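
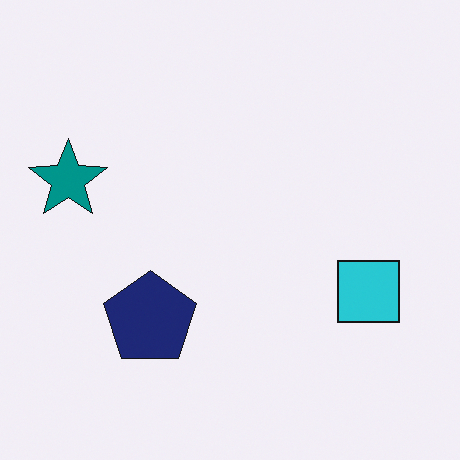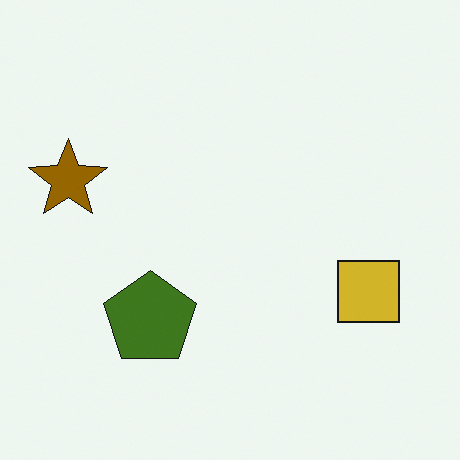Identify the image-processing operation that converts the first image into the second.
The transformation is: hue-shifted through roughly half the color wheel.

Every shape's color has rotated by the same amount around the hue wheel — a uniform hue shift.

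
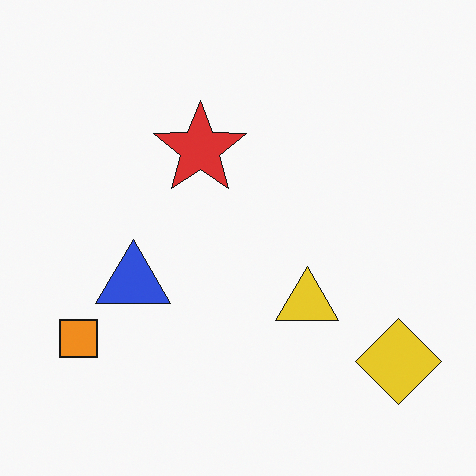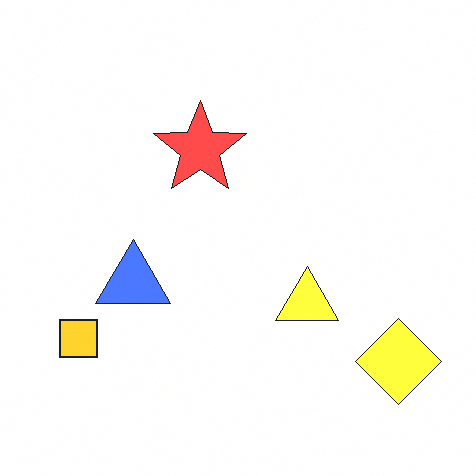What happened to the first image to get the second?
The transformation is: noticeably brightened.

Every pixel — background and shapes alike — is uniformly brightened.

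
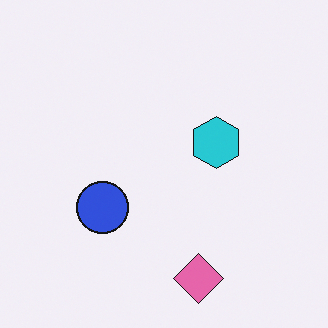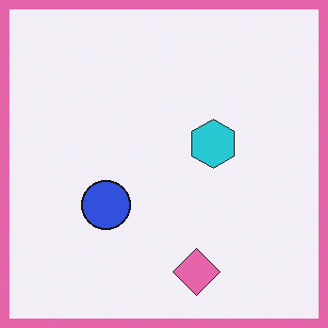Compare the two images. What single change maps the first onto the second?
The second image is the first framed with a pink border.

A solid pink frame runs around the edge of the second image, with the content slightly shrunk inside it.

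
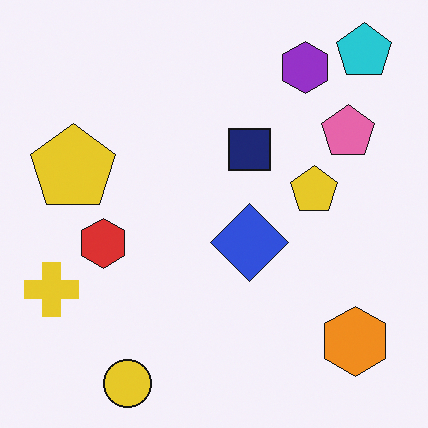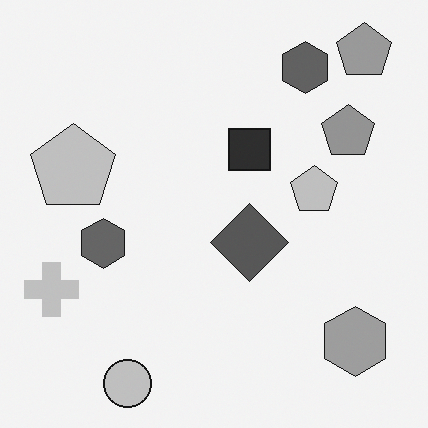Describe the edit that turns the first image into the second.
The second image is the first converted to grayscale.

All color is removed — every shape is now a shade of grey.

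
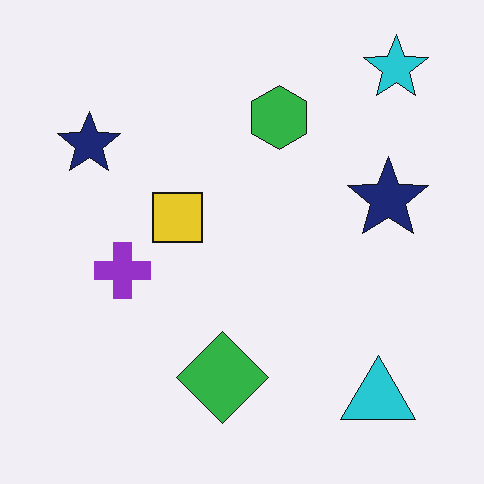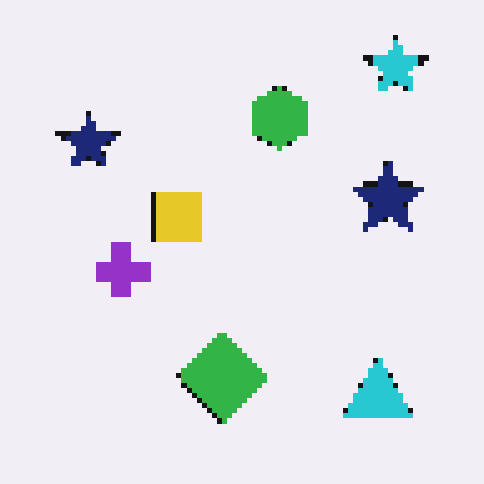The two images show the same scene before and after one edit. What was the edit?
Mildly pixelated.

Shapes are reduced to large square blocks; fine edges and outlines are lost — a downscale-then-upscale (mosaic) effect.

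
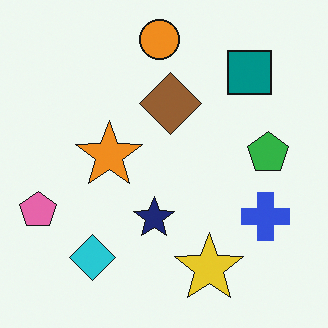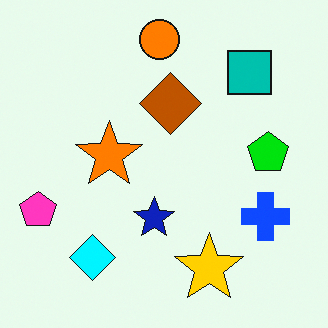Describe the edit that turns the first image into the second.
The transformation is: made much more vivid (saturation change).

All colors are more vivid — a global saturation change.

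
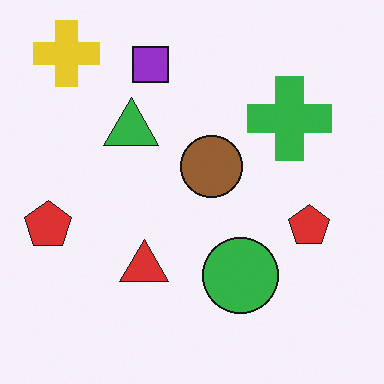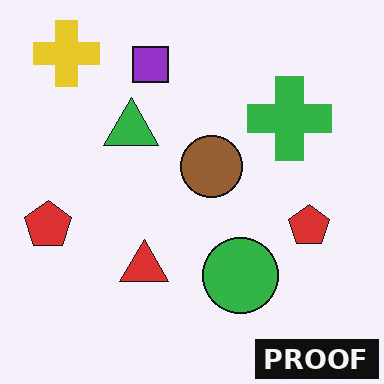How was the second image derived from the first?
The second image is the first watermarked with the text "PROOF" in the lower-right corner.

A dark label reading "PROOF" appears in the lower-right corner.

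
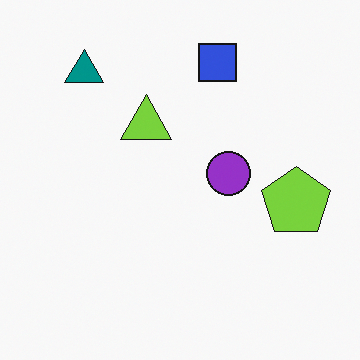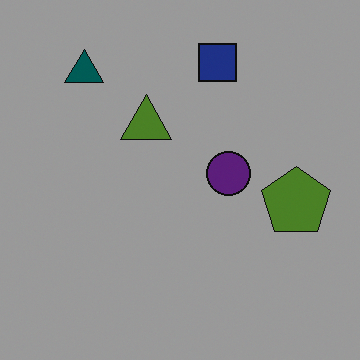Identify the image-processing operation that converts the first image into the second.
The second image is the first noticeably darkened.

Every pixel — background and shapes alike — is uniformly darkened.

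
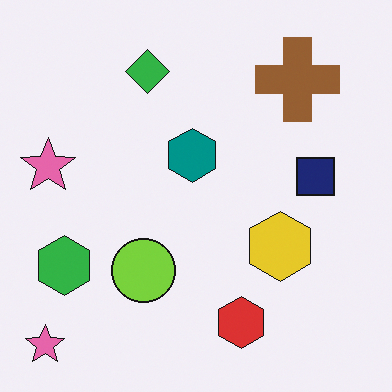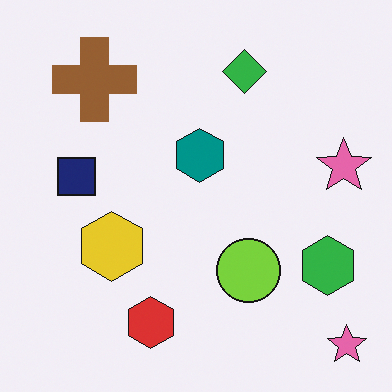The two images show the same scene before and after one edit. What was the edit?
The second image is the first flipped horizontally (left ↔ right).

The green hexagon is in the bottom-left of the first image and the bottom-right of the second — shapes on opposite sides of the vertical midline have swapped in a mirror flip.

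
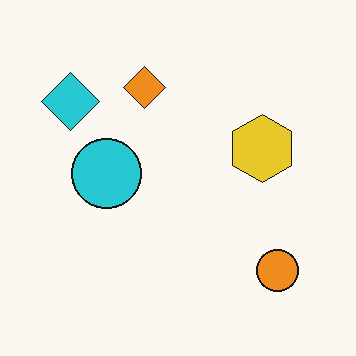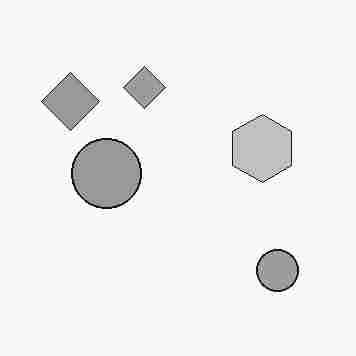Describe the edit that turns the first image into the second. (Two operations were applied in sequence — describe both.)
Converted to grayscale, then degraded with heavy JPEG compression.

All color is removed — every shape is now a shade of grey. Blocky 8×8 compression artifacts appear around shape edges and the flat background shows ringing — characteristic JPEG degradation.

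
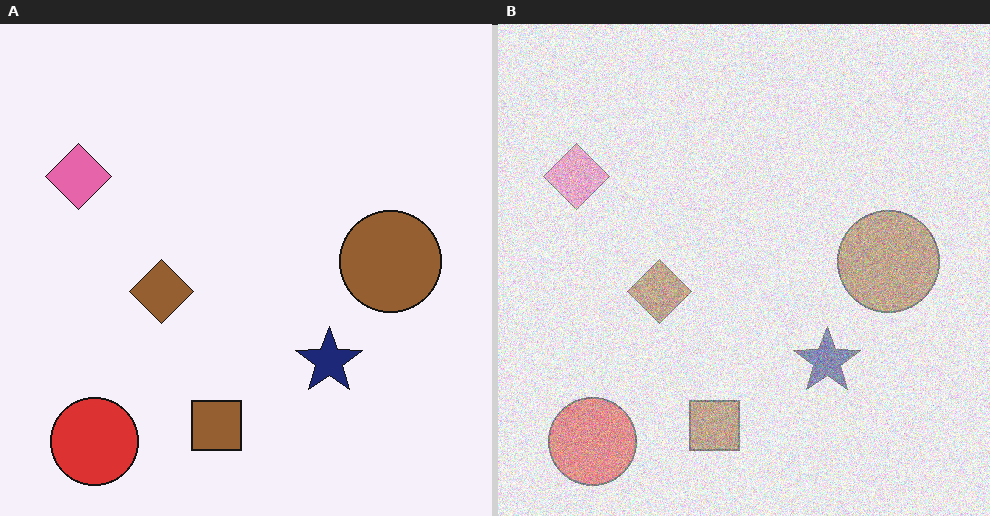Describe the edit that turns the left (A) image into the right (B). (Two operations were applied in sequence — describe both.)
It was given much lower contrast, then degraded with visible gaussian noise.

Tones are pushed toward mid-grey across the whole image — a global contrast change. Random speckle covers the whole image, including the flat background.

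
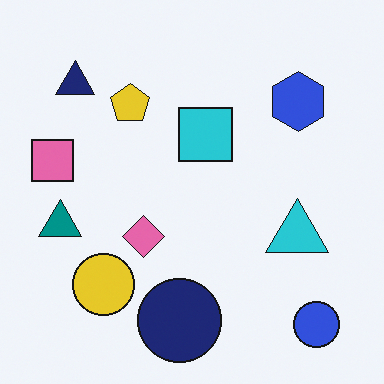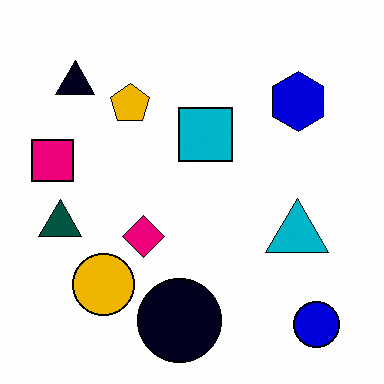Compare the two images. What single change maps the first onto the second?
The image was boosted in contrast.

Tones are pushed away from mid-grey across the whole image — a global contrast change.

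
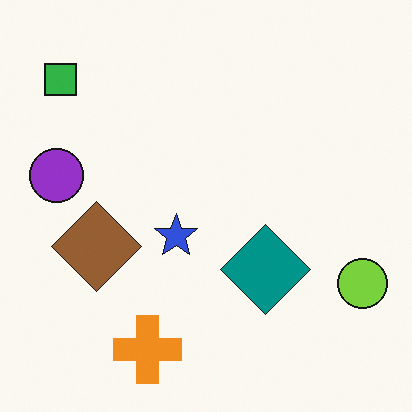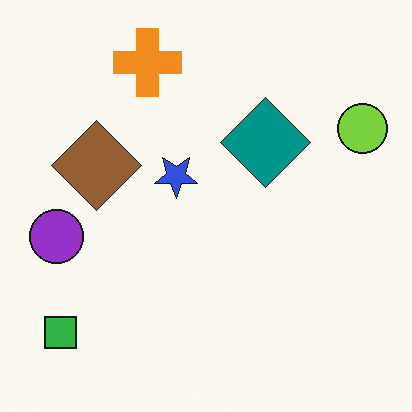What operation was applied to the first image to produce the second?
This is the original image flipped vertically (top ↔ bottom).

The orange cross is in the bottom of the first image and the top of the second — shapes on opposite sides of the horizontal midline have swapped in a mirror flip.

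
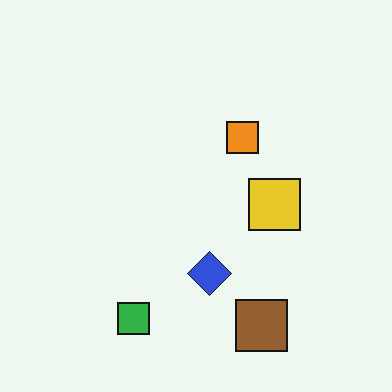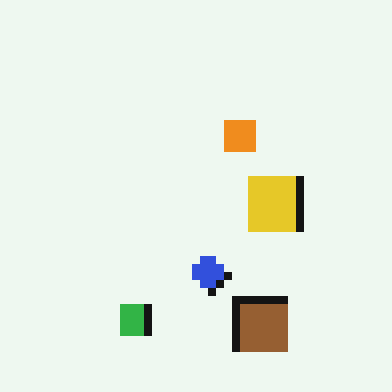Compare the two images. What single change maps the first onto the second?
The image was pixelated into visible square blocks.

Shapes are reduced to large square blocks; fine edges and outlines are lost — a downscale-then-upscale (mosaic) effect.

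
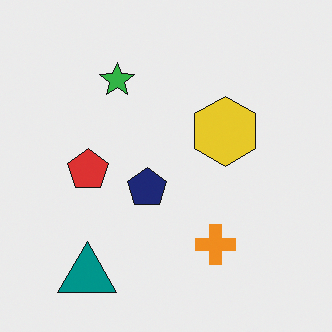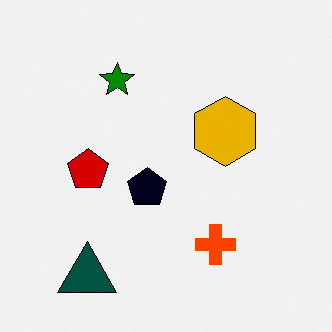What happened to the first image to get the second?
The second image is the first boosted in contrast.

Tones are pushed away from mid-grey across the whole image — a global contrast change.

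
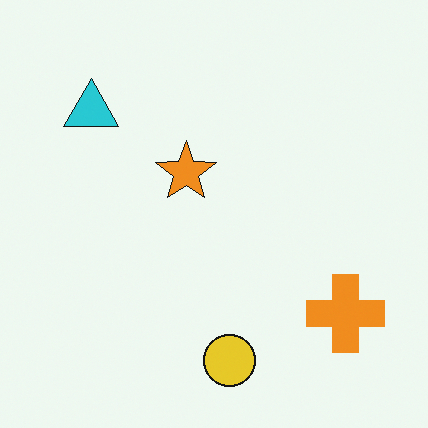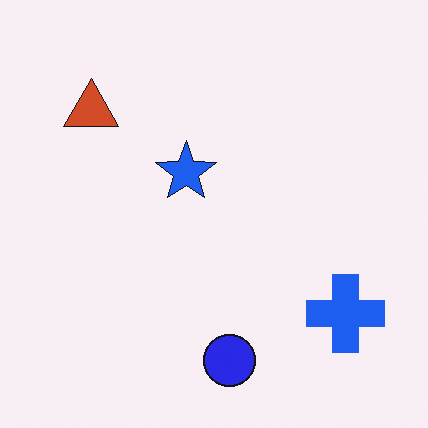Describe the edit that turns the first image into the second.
The second image is the first hue-shifted through roughly half the color wheel.

Every shape's color has rotated by the same amount around the hue wheel — a uniform hue shift.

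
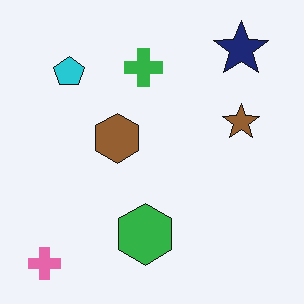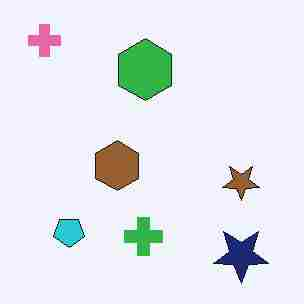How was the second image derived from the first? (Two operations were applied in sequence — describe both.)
The second image is the first degraded with heavy JPEG compression, then flipped vertically (top ↔ bottom).

Blocky 8×8 compression artifacts appear around shape edges and the flat background shows ringing — characteristic JPEG degradation. The pink cross is in the bottom-left of the first image and the top-left of the second — shapes on opposite sides of the horizontal midline have swapped in a mirror flip.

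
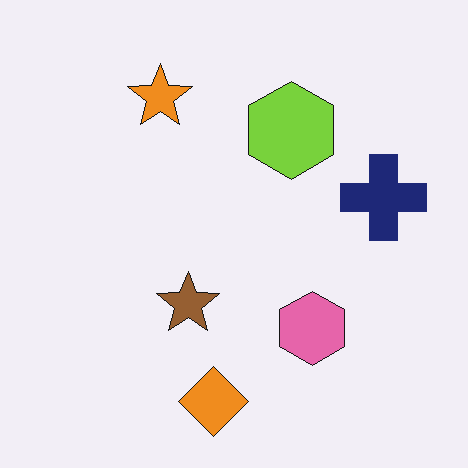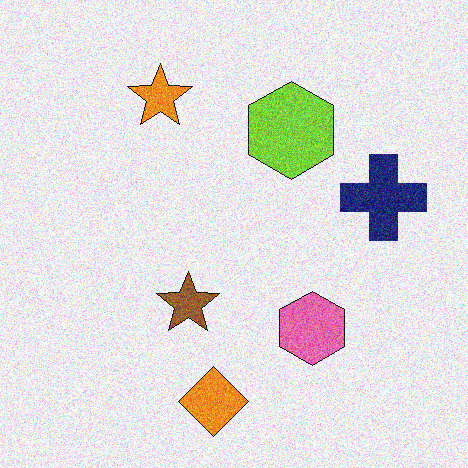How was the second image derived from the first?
It was degraded with moderate additive noise.

Random speckle covers the whole image, including the flat background.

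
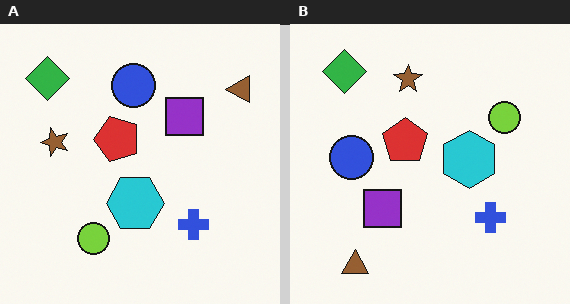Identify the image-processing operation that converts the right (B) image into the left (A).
It was transposed (reflected across the top-left ↔ bottom-right diagonal).

Shapes have swapped their row and column positions — what was in the top-right is now in the bottom-left — a diagonal reflection.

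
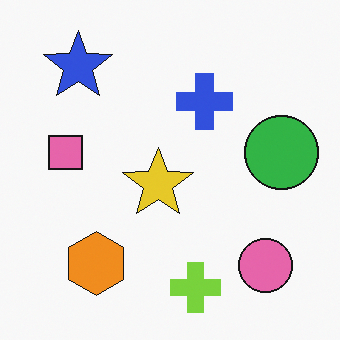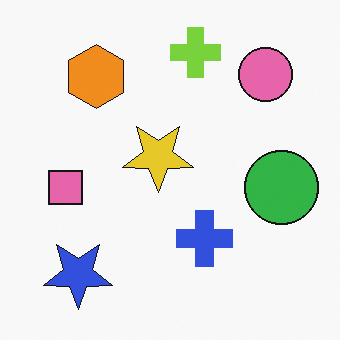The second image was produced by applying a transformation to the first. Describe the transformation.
It was flipped vertically (top ↔ bottom).

The lime cross is in the bottom of the first image and the top of the second — shapes on opposite sides of the horizontal midline have swapped in a mirror flip.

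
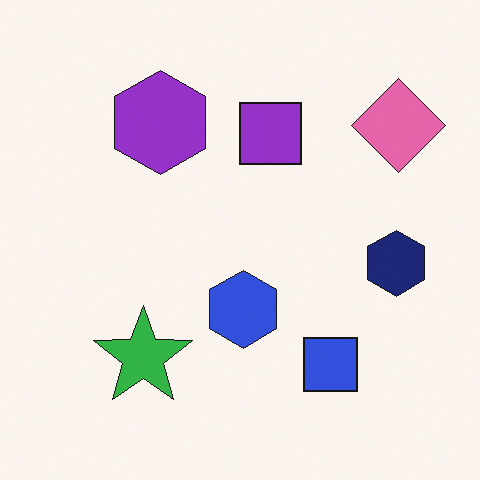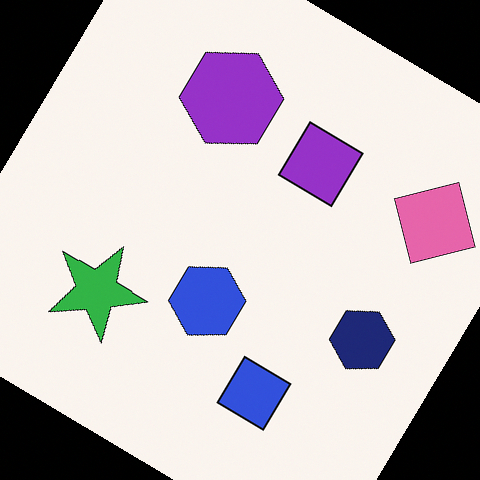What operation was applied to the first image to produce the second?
The transformation is: rotated clockwise by a large amount — several tens of degrees.

Every shape is tilted by the same angle and the image corners show triangular fill wedges — a whole-image rotation by a non-right angle.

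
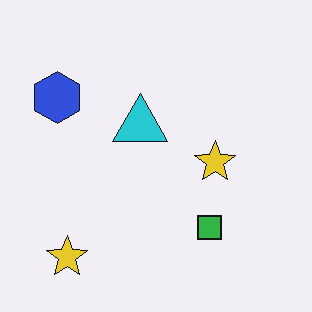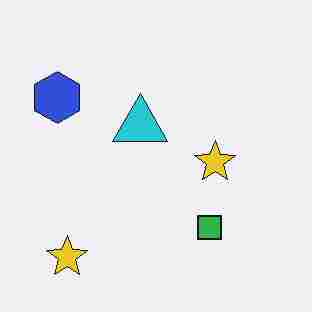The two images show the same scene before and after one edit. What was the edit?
This is the original image heavily JPEG-compressed with obvious blocking artifacts.

Blocky 8×8 compression artifacts appear around shape edges and the flat background shows ringing — characteristic JPEG degradation.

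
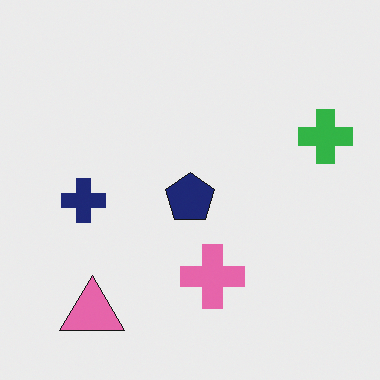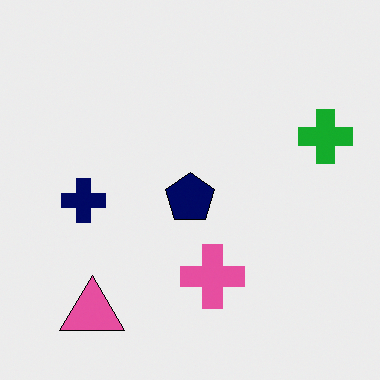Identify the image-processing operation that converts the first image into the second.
The image was given slightly increased contrast.

Tones are pushed away from mid-grey across the whole image — a global contrast change.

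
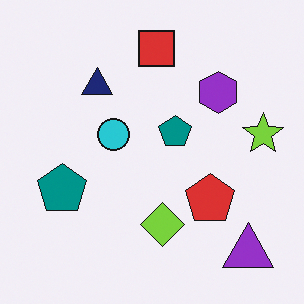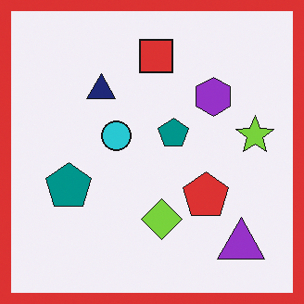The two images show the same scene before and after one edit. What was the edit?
It was framed with a red border.

A solid red frame runs around the edge of the second image, with the content slightly shrunk inside it.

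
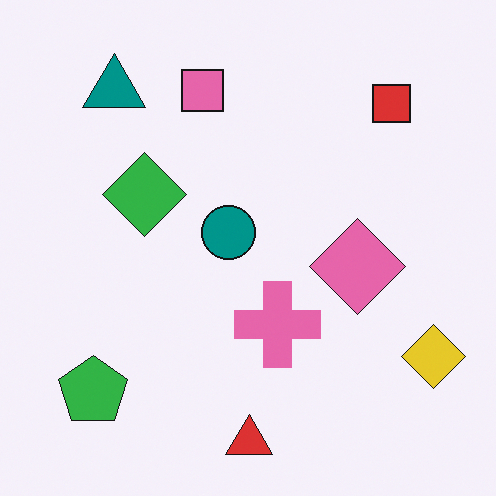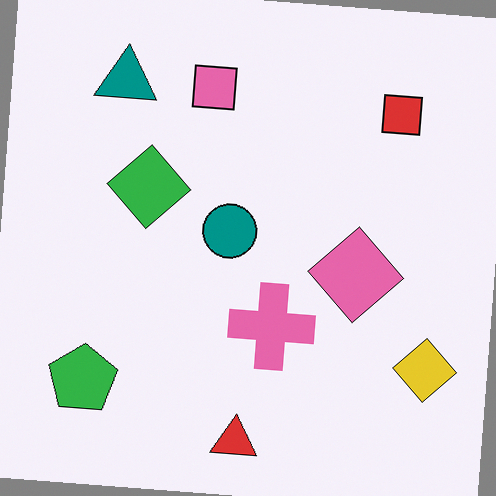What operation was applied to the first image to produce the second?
Rotated clockwise by a slight angle.

Every shape is tilted by the same angle and the image corners show triangular fill wedges — a whole-image rotation by a non-right angle.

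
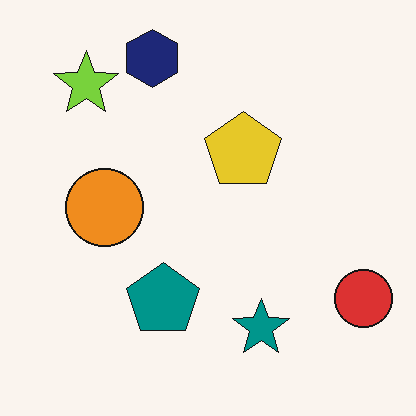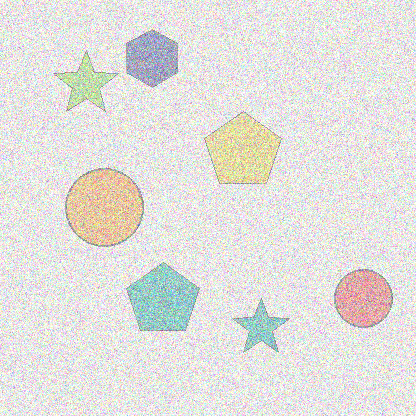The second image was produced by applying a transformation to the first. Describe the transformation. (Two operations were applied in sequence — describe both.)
Washed out (contrast reduced), then degraded with heavy additive noise.

Tones are pushed toward mid-grey across the whole image — a global contrast change. Random speckle covers the whole image, including the flat background.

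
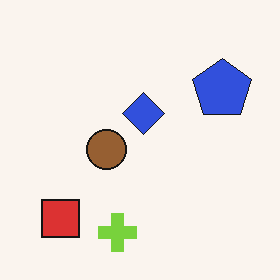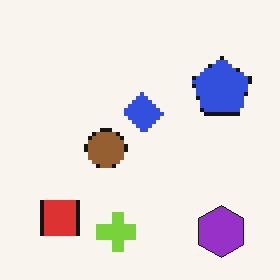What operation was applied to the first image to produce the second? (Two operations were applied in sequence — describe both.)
It was mildly pixelated, then overlaid with an additional purple hexagon.

Shapes are reduced to large square blocks; fine edges and outlines are lost — a downscale-then-upscale (mosaic) effect. A purple hexagon appears in the second image that is absent from the first.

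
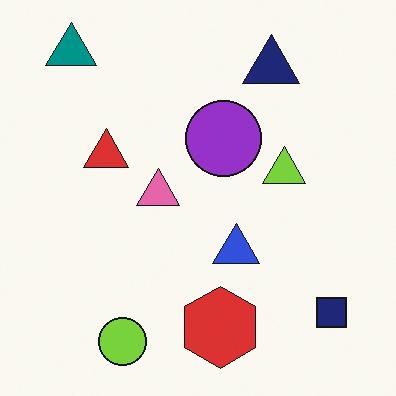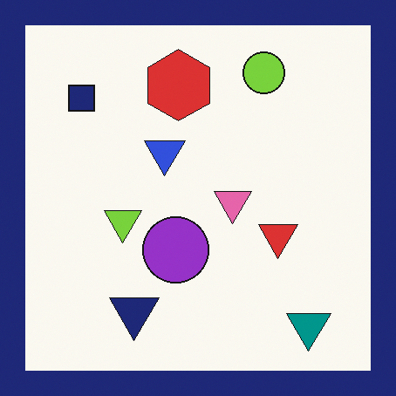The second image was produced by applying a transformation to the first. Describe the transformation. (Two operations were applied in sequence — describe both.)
The image was rotated 180°, then framed with a navy border.

The teal triangle sits in the top-left of the first image and the bottom-right of the second — consistent with a whole-image 180° rotation. A solid navy frame runs around the edge of the second image, with the content slightly shrunk inside it.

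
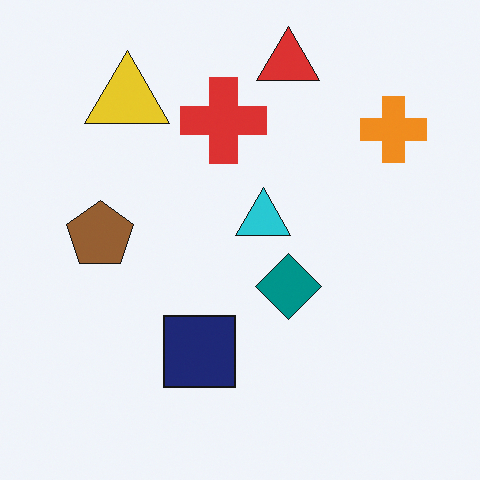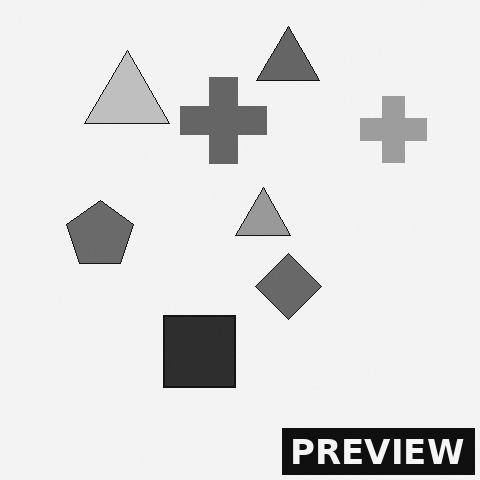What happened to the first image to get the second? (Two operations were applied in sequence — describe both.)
It was converted to grayscale, then watermarked with the text "PREVIEW" in the lower-right corner.

All color is removed — every shape is now a shade of grey. A dark label reading "PREVIEW" appears in the lower-right corner.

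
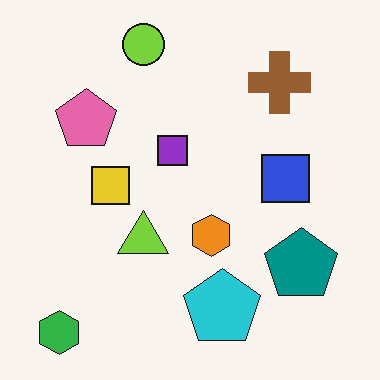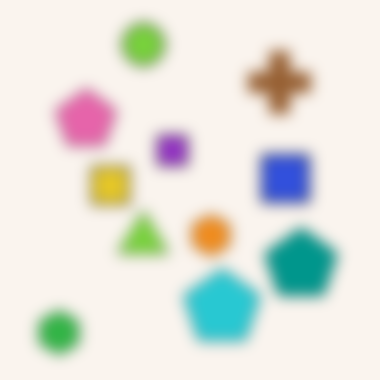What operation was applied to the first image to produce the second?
The transformation is: strongly gaussian-blurred.

Shape edges and outlines are uniformly softened across the whole image.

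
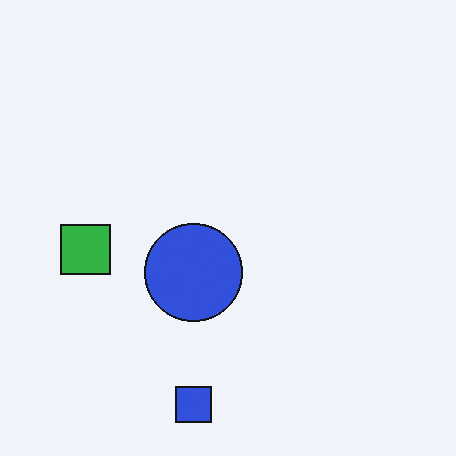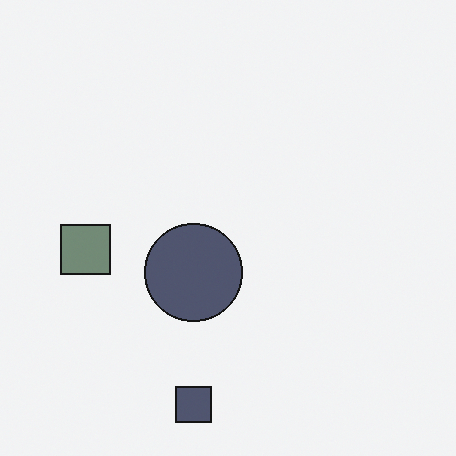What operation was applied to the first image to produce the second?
The transformation is: made much more muted (saturation change).

All colors are more muted and greyish — a global saturation change.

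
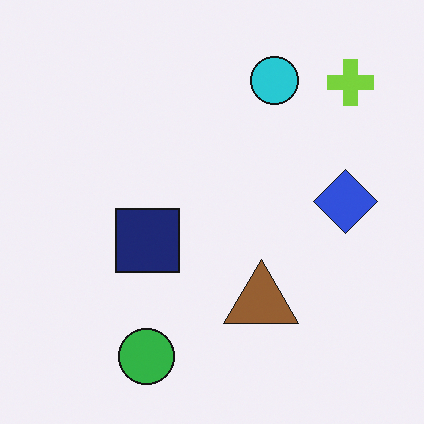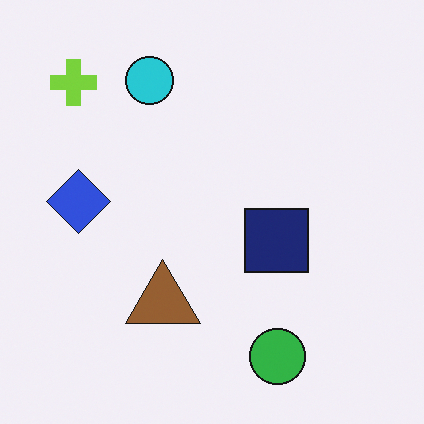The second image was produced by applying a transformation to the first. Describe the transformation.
The image was flipped horizontally (left ↔ right).

The lime cross is in the top-right of the first image and the top-left of the second — shapes on opposite sides of the vertical midline have swapped in a mirror flip.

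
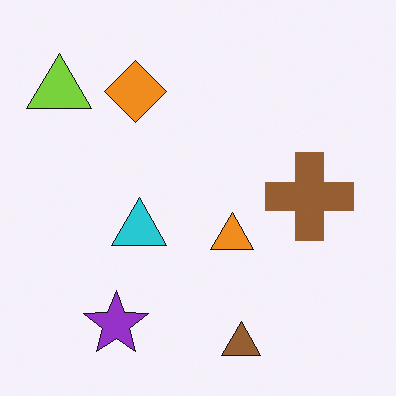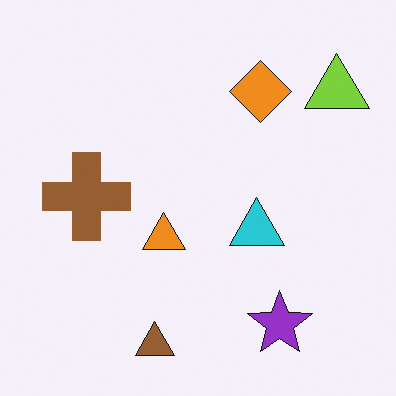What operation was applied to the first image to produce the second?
This is the original image flipped horizontally (left ↔ right).

The lime triangle is in the top-left of the first image and the top-right of the second — shapes on opposite sides of the vertical midline have swapped in a mirror flip.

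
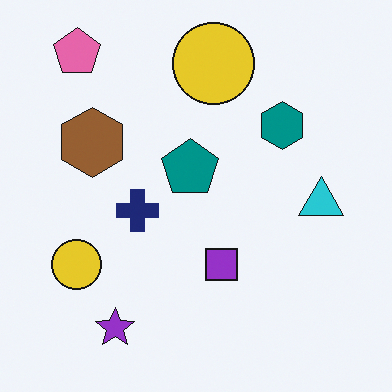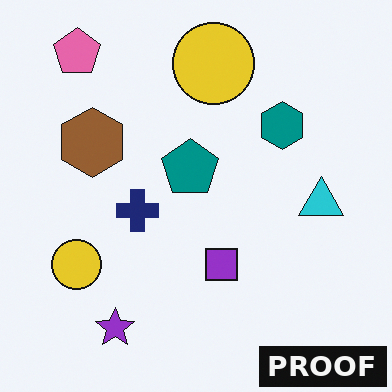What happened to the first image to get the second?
The transformation is: watermarked with the text "PROOF" in the lower-right corner.

A dark label reading "PROOF" appears in the lower-right corner.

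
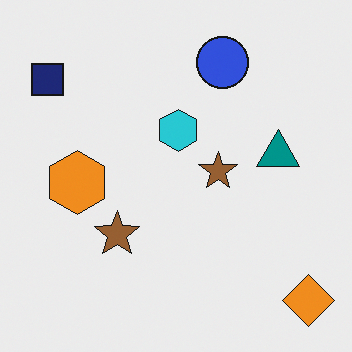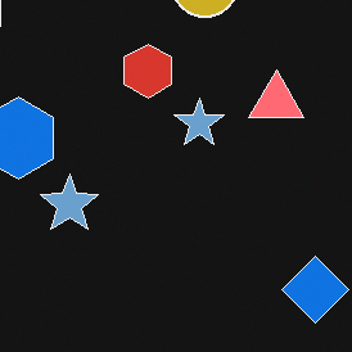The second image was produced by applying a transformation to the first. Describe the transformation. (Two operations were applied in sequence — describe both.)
This is the original image color-inverted (negative), then cropped slightly and scaled back up.

The light background has become dark and every shape's color is its complement — a photographic negative. The visible shapes are larger and the field of view is narrower; shapes near the original edges may be partly or wholly outside the frame — a crop-and-rescale.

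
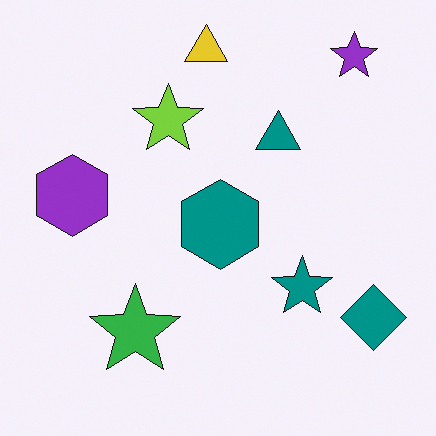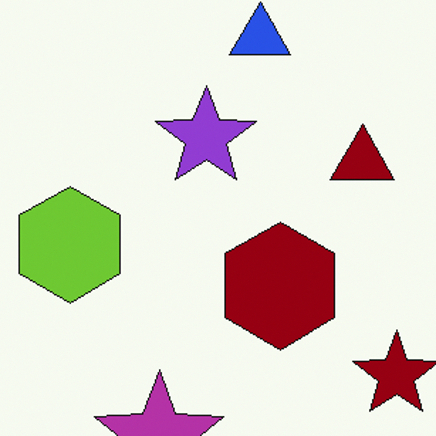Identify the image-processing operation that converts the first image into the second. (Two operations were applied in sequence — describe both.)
Hue-shifted through roughly half the color wheel, then cropped to a modestly smaller region and rescaled.

Every shape's color has rotated by the same amount around the hue wheel — a uniform hue shift. The visible shapes are larger and the field of view is narrower; shapes near the original edges may be partly or wholly outside the frame — a crop-and-rescale.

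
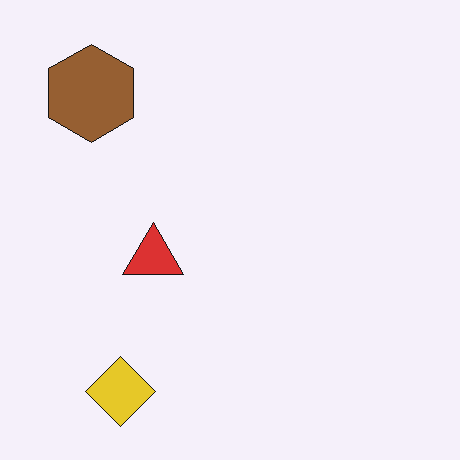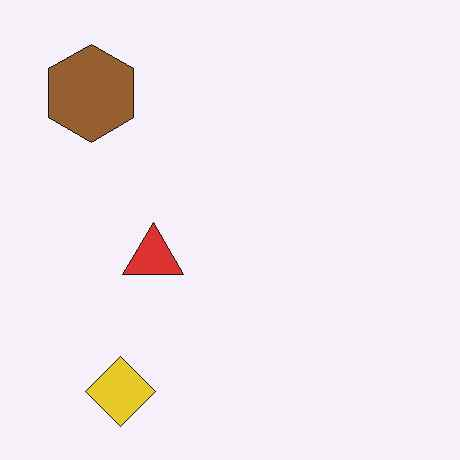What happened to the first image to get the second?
This is the original image JPEG-compressed with visible artifacts.

Blocky 8×8 compression artifacts appear around shape edges and the flat background shows ringing — characteristic JPEG degradation.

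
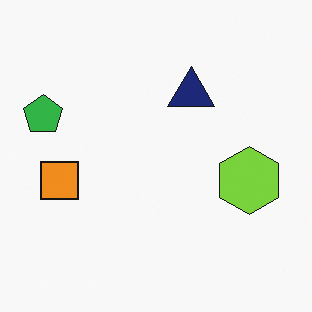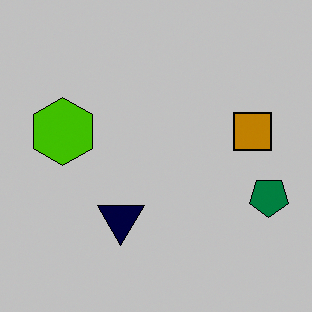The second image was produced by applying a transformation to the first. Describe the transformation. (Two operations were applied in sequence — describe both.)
The second image is the first aggressively posterized, then rotated 180°.

Each flat color has snapped to a coarser quantized level — most visibly, the near-white background has dropped to a flat grey. The green pentagon sits in the left of the first image and the right of the second — consistent with a whole-image 180° rotation.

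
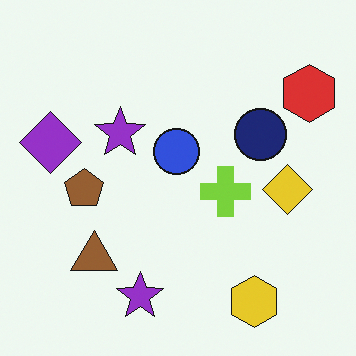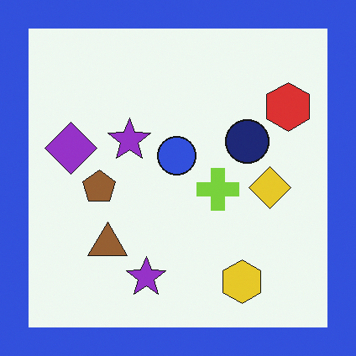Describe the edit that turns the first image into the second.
The image was framed with a blue border.

A solid blue frame runs around the edge of the second image, with the content slightly shrunk inside it.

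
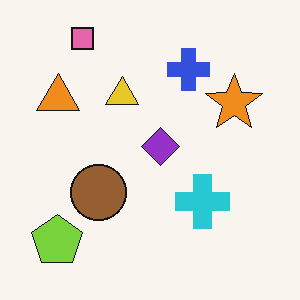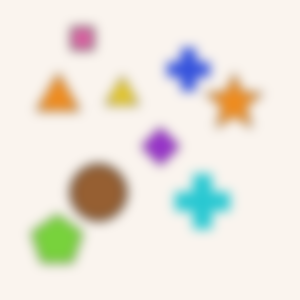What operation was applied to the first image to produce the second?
Heavily blurred.

Shape edges and outlines are uniformly softened across the whole image.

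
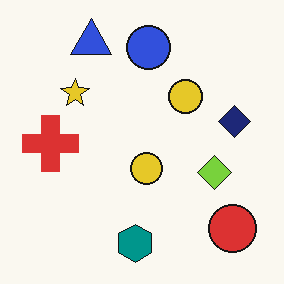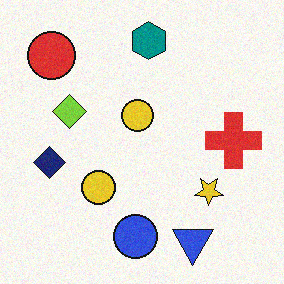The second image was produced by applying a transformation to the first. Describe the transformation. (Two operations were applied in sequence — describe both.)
The second image is the first rotated 180°, then degraded with a light layer of grain.

The red circle sits in the bottom-right of the first image and the top-left of the second — consistent with a whole-image 180° rotation. Random speckle covers the whole image, including the flat background.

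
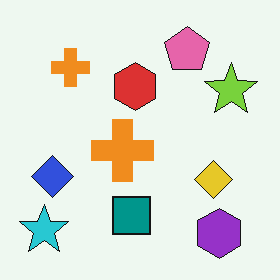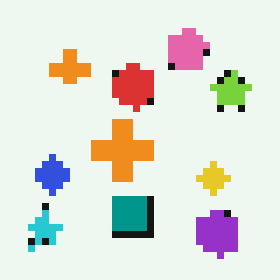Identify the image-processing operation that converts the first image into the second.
The second image is the first moderately pixelated.

Shapes are reduced to large square blocks; fine edges and outlines are lost — a downscale-then-upscale (mosaic) effect.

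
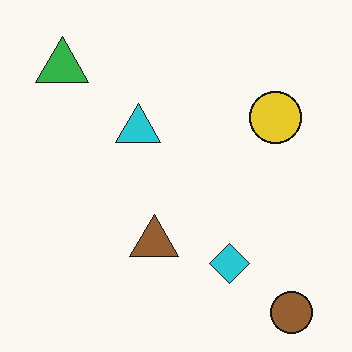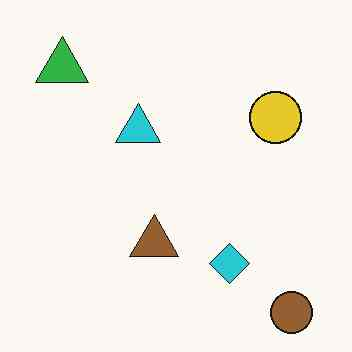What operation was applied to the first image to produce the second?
It was given moderate JPEG compression.

Blocky 8×8 compression artifacts appear around shape edges and the flat background shows ringing — characteristic JPEG degradation.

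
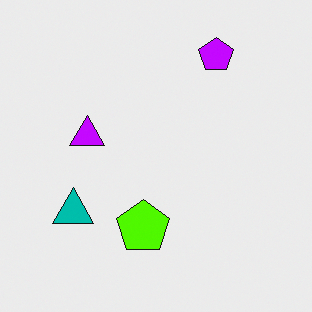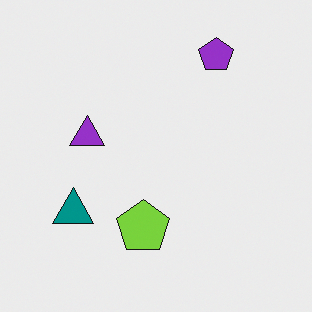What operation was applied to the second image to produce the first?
The first image is the second heavily oversaturated.

All colors are more vivid — a global saturation change.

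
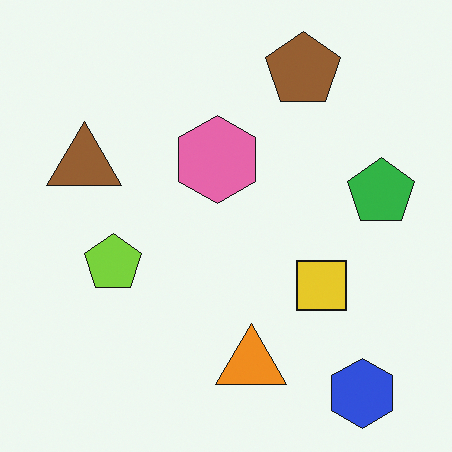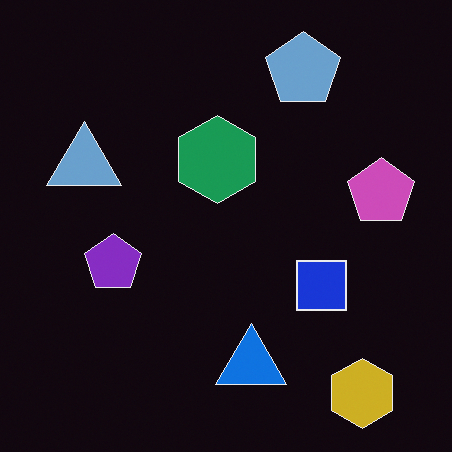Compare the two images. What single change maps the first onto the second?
Color-inverted (negative).

The light background has become dark and every shape's color is its complement — a photographic negative.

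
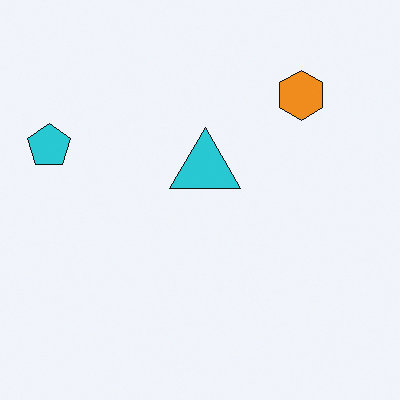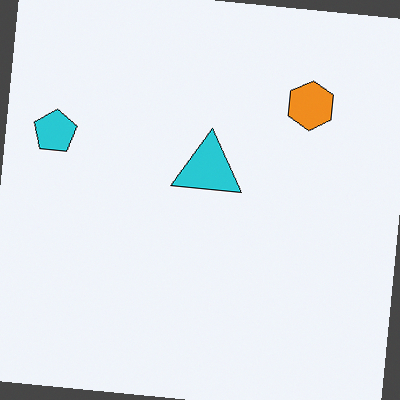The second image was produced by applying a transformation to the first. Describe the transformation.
Rotated clockwise by a small amount.

Every shape is tilted by the same angle and the image corners show triangular fill wedges — a whole-image rotation by a non-right angle.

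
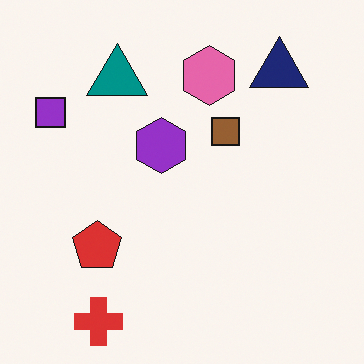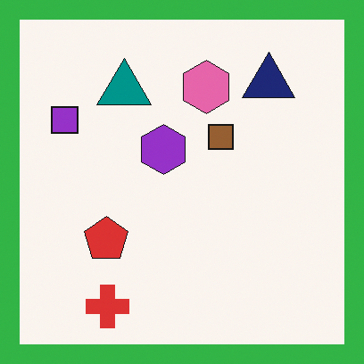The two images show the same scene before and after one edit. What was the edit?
Framed with a green border.

A solid green frame runs around the edge of the second image, with the content slightly shrunk inside it.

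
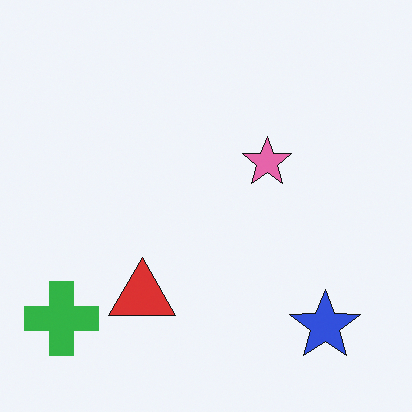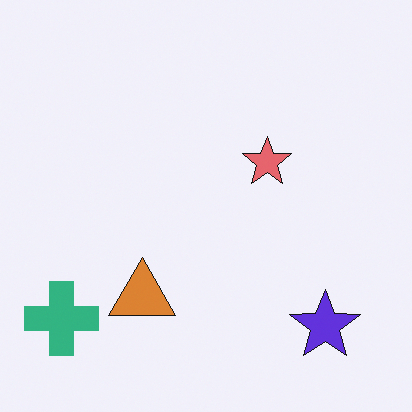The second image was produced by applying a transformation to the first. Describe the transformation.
This is the original image hue-shifted by a small amount.

Every shape's color has rotated by the same amount around the hue wheel — a uniform hue shift.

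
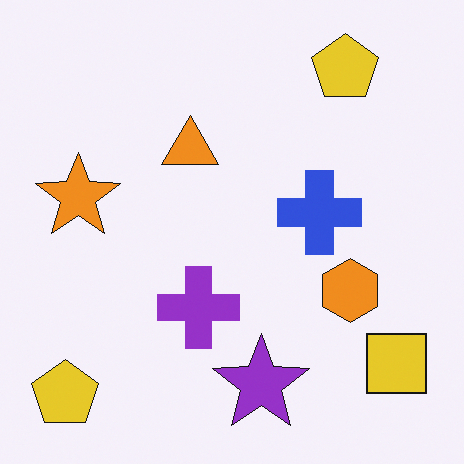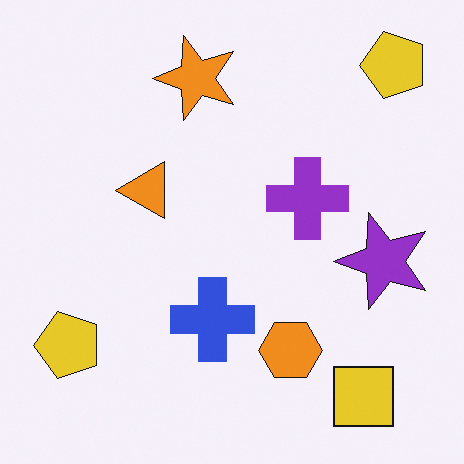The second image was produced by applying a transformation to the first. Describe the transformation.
The second image is the first transposed (reflected across the top-left ↔ bottom-right diagonal).

Shapes have swapped their row and column positions — what was in the top-right is now in the bottom-left — a diagonal reflection.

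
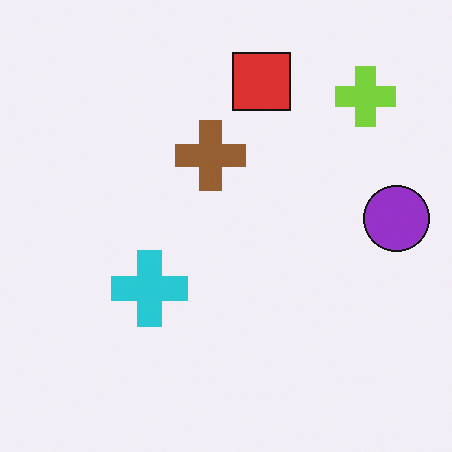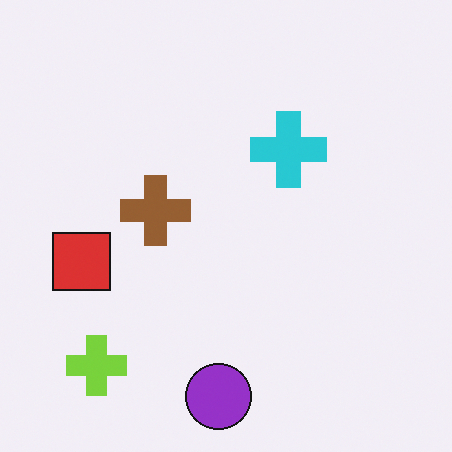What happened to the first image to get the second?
The transformation is: transposed (reflected across the top-left ↔ bottom-right diagonal).

Shapes have swapped their row and column positions — what was in the top-right is now in the bottom-left — a diagonal reflection.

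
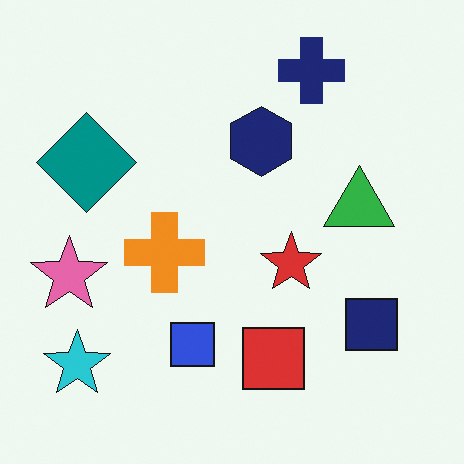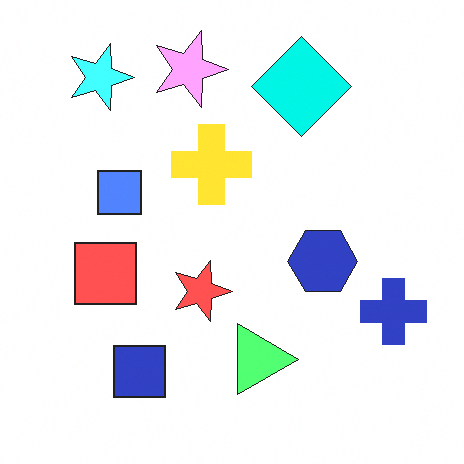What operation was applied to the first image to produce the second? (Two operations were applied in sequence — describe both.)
The image was rotated 90° clockwise, then noticeably brightened.

The cyan star sits in the bottom-left of the first image and the top-left of the second — consistent with a whole-image 90° clockwise rotation. Every pixel — background and shapes alike — is uniformly brightened.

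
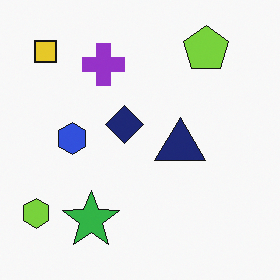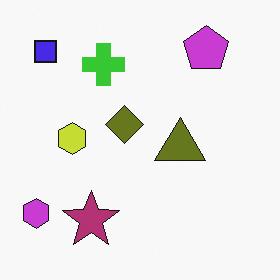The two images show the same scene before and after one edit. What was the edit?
The image was hue-shifted through roughly half the color wheel.

Every shape's color has rotated by the same amount around the hue wheel — a uniform hue shift.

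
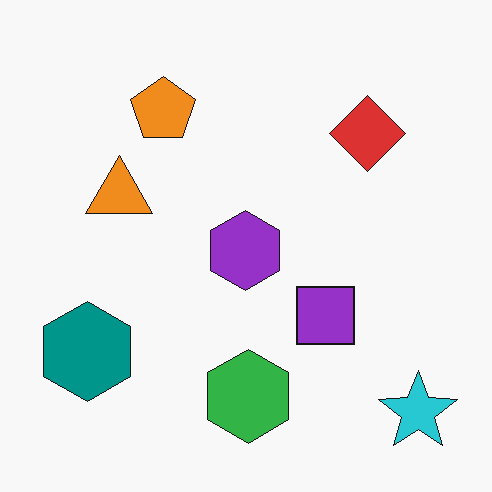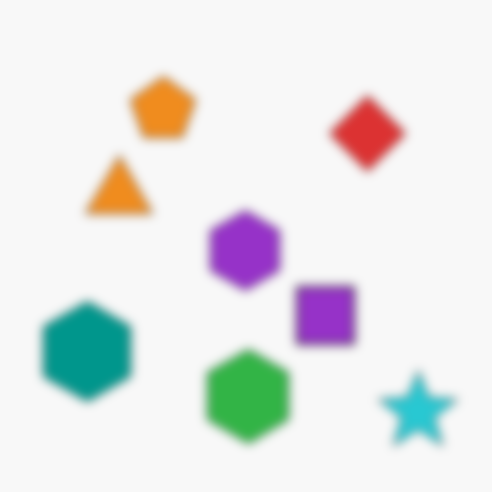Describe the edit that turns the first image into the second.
The second image is the first strongly gaussian-blurred.

Shape edges and outlines are uniformly softened across the whole image.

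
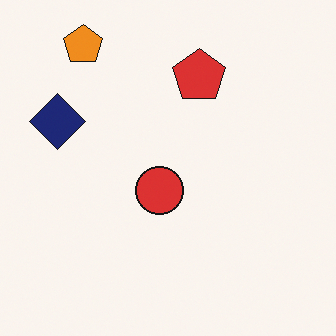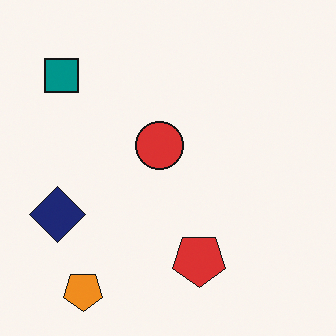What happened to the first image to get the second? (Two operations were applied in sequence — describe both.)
The second image is the first flipped vertically (top ↔ bottom), then overlaid with an additional teal square.

The orange pentagon is in the top-left of the first image and the bottom-left of the second — shapes on opposite sides of the horizontal midline have swapped in a mirror flip. A teal square appears in the second image that is absent from the first.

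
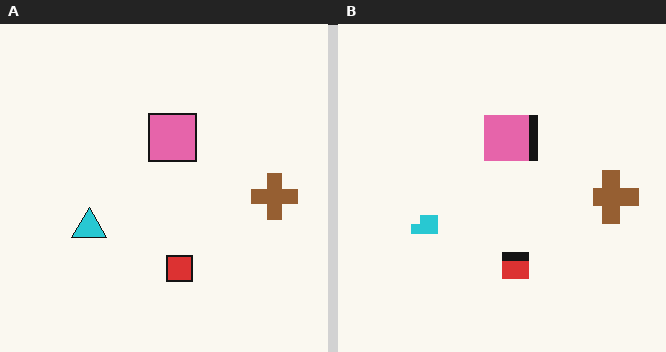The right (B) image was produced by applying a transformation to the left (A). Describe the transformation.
Coarsely pixelated.

Shapes are reduced to large square blocks; fine edges and outlines are lost — a downscale-then-upscale (mosaic) effect.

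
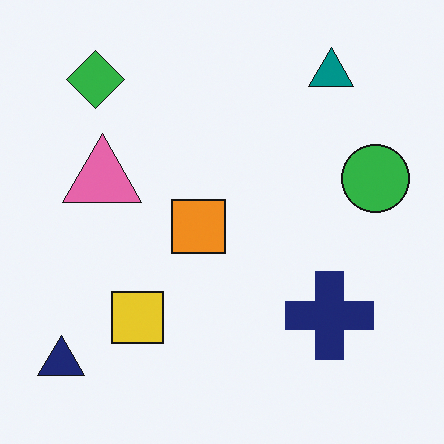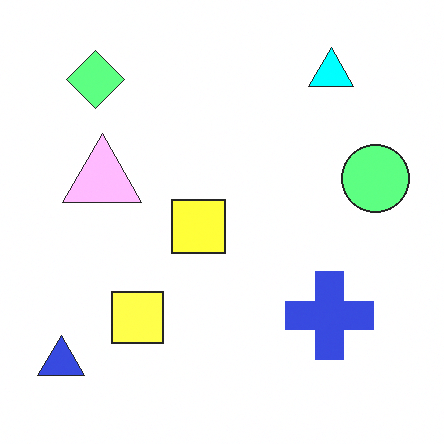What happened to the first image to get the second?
The image was noticeably brightened.

Every pixel — background and shapes alike — is uniformly brightened.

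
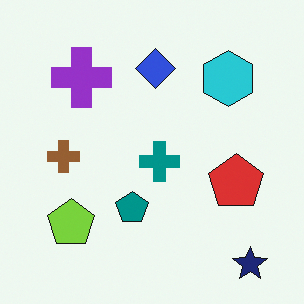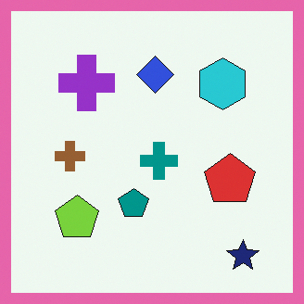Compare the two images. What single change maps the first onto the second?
It was framed with a pink border.

A solid pink frame runs around the edge of the second image, with the content slightly shrunk inside it.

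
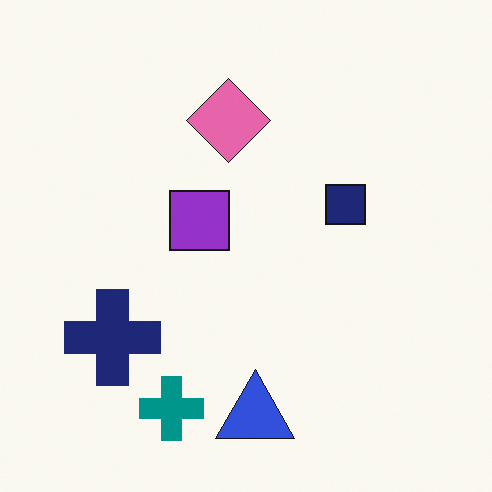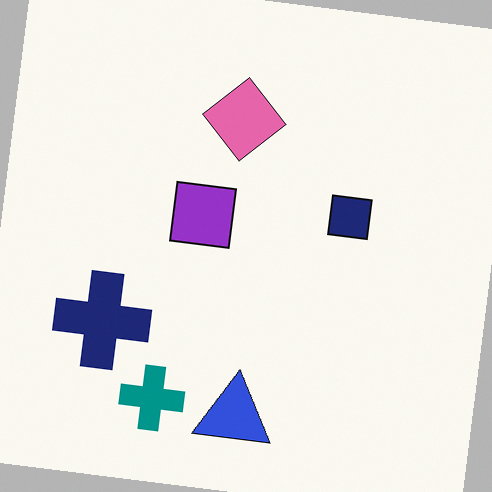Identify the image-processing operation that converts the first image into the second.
This is the original image rotated clockwise by a few degrees.

Every shape is tilted by the same angle and the image corners show triangular fill wedges — a whole-image rotation by a non-right angle.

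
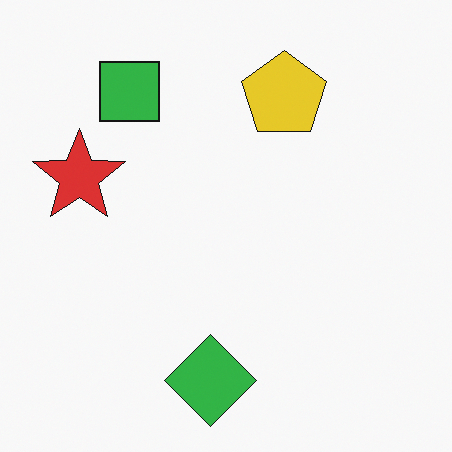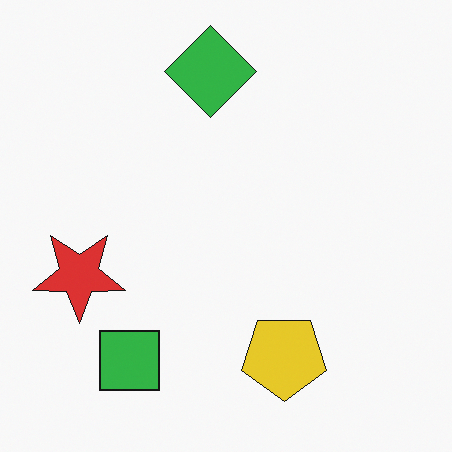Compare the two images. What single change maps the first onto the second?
The transformation is: flipped vertically (top ↔ bottom).

The green diamond is in the bottom of the first image and the top of the second — shapes on opposite sides of the horizontal midline have swapped in a mirror flip.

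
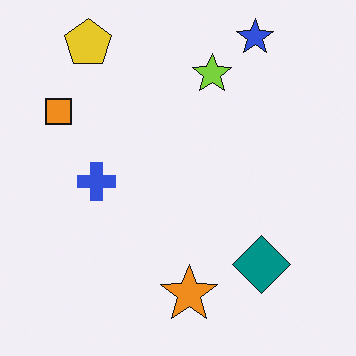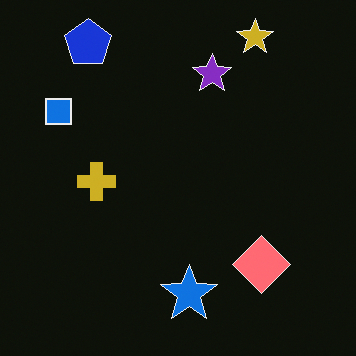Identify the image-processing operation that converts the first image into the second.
This is the original image color-inverted (negative).

The light background has become dark and every shape's color is its complement — a photographic negative.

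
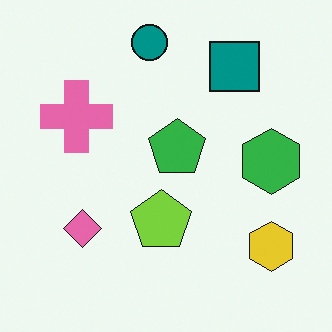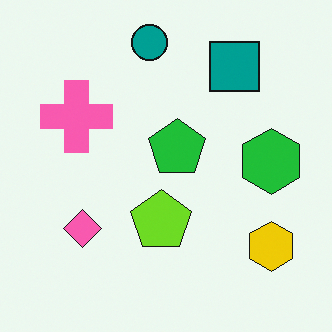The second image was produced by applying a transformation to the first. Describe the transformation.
It was slightly oversaturated.

All colors are more vivid — a global saturation change.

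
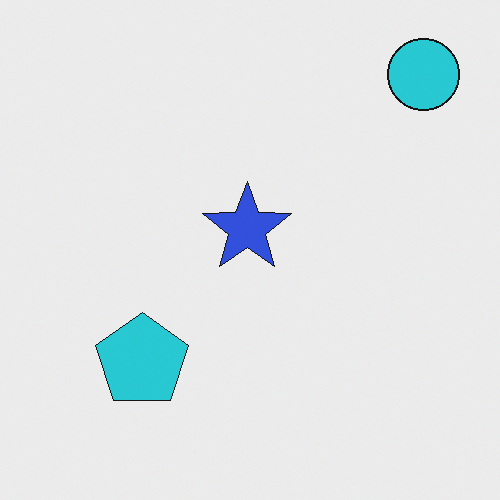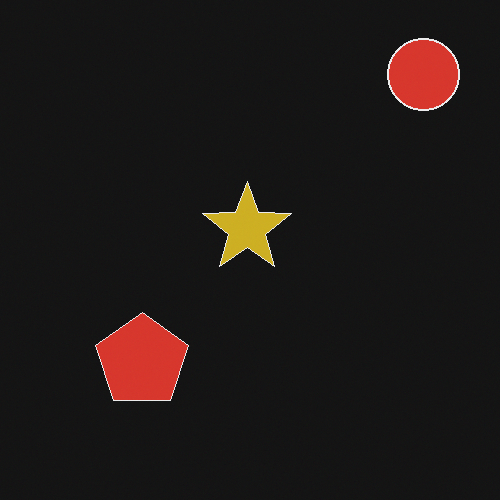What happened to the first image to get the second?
The image was color-inverted (negative).

The light background has become dark and every shape's color is its complement — a photographic negative.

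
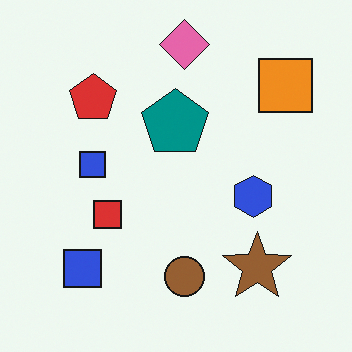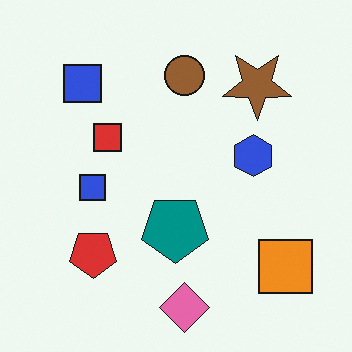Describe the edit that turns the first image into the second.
Flipped vertically (top ↔ bottom).

The pink diamond is in the top of the first image and the bottom of the second — shapes on opposite sides of the horizontal midline have swapped in a mirror flip.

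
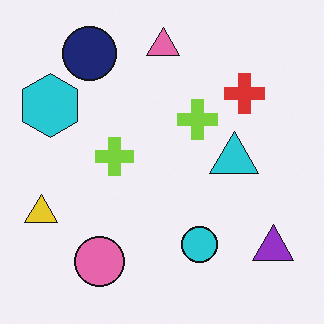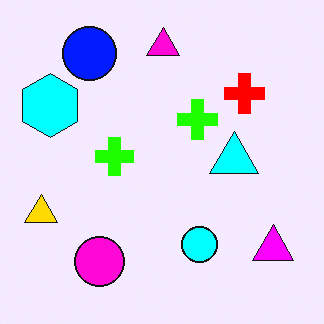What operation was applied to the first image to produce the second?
The transformation is: heavily oversaturated.

All colors are more vivid — a global saturation change.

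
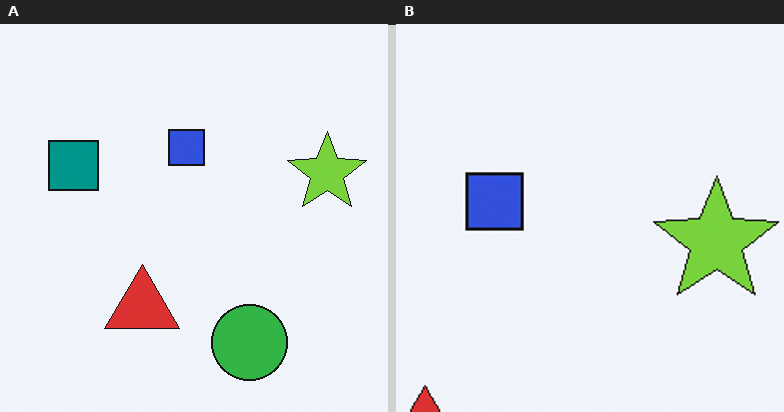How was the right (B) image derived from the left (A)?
The transformation is: cropped to a modestly smaller region and rescaled.

The visible shapes are larger and the field of view is narrower; shapes near the original edges may be partly or wholly outside the frame — a crop-and-rescale.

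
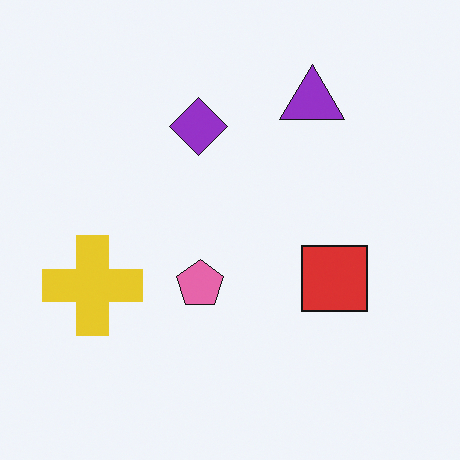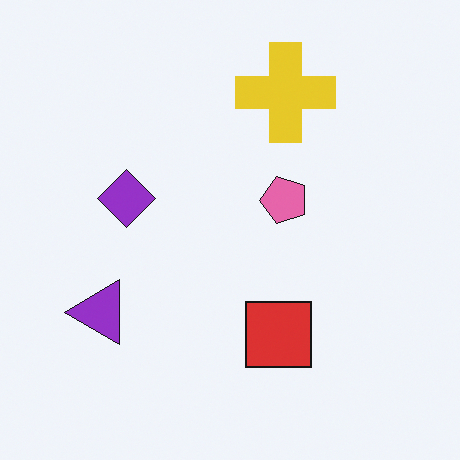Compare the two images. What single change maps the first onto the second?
The transformation is: transposed (reflected across the top-left ↔ bottom-right diagonal).

Shapes have swapped their row and column positions — what was in the top-right is now in the bottom-left — a diagonal reflection.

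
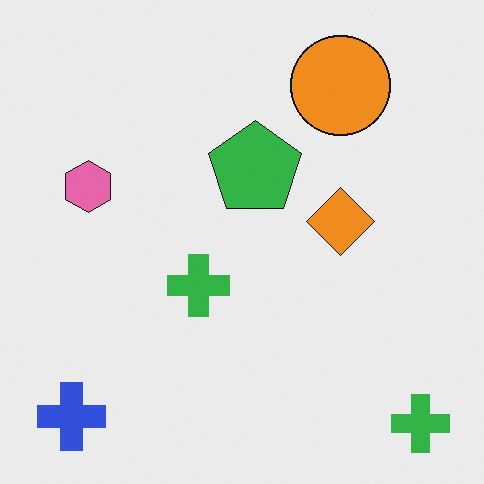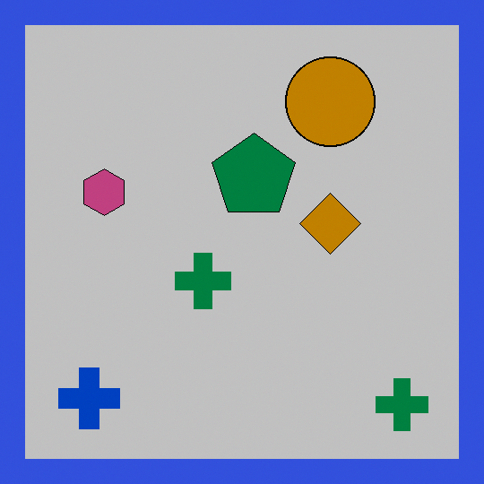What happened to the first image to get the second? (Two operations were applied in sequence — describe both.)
The image was heavily posterized to just a handful of flat colors, then framed with a blue border.

Each flat color has snapped to a coarser quantized level — most visibly, the near-white background has dropped to a flat grey. A solid blue frame runs around the edge of the second image, with the content slightly shrunk inside it.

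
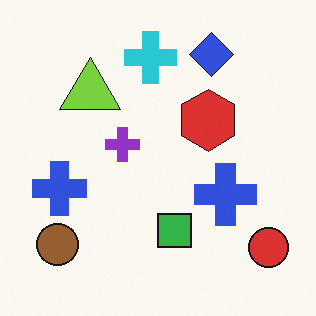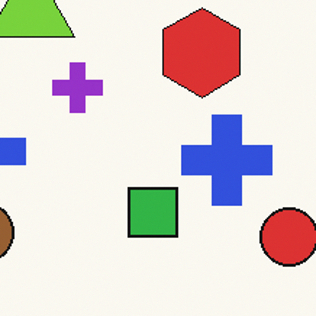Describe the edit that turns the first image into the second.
Cropped to a modestly smaller region and rescaled.

The visible shapes are larger and the field of view is narrower; shapes near the original edges may be partly or wholly outside the frame — a crop-and-rescale.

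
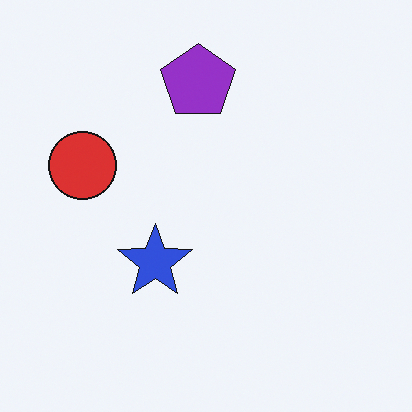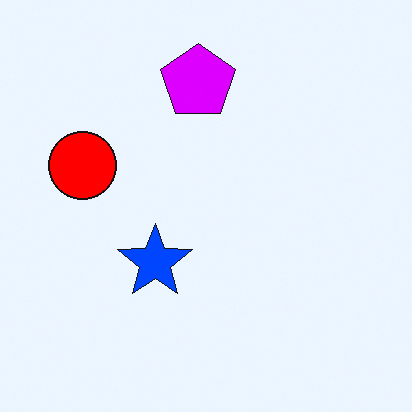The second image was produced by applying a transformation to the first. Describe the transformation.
The transformation is: heavily oversaturated.

All colors are more vivid — a global saturation change.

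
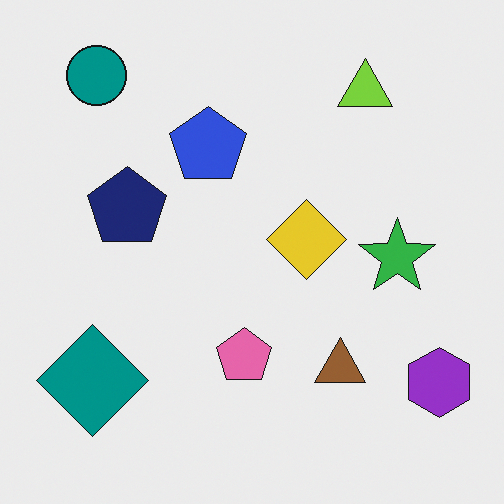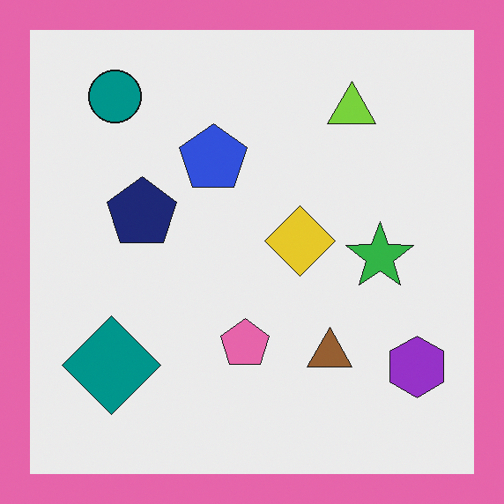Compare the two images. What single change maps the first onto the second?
This is the original image framed with a pink border.

A solid pink frame runs around the edge of the second image, with the content slightly shrunk inside it.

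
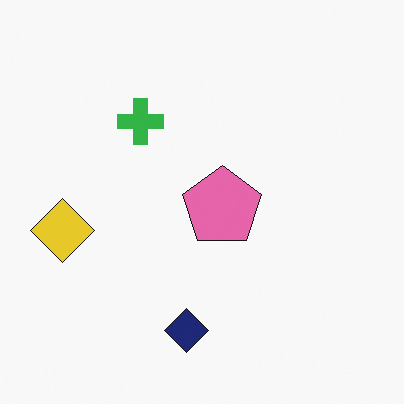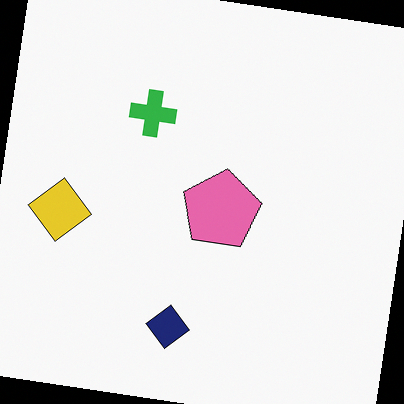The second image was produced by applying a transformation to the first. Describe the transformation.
It was rotated clockwise by a small amount.

Every shape is tilted by the same angle and the image corners show triangular fill wedges — a whole-image rotation by a non-right angle.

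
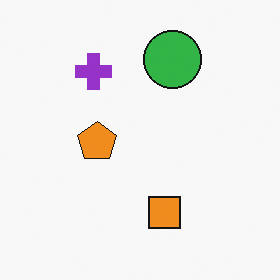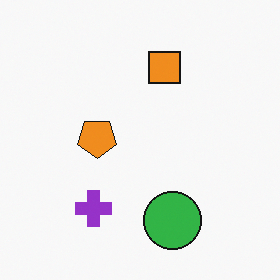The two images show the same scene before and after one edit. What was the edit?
The transformation is: flipped vertically (top ↔ bottom).

The green circle is in the top of the first image and the bottom of the second — shapes on opposite sides of the horizontal midline have swapped in a mirror flip.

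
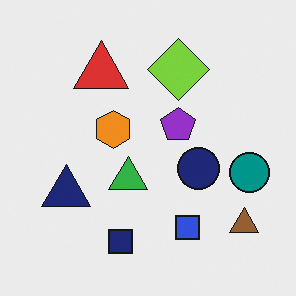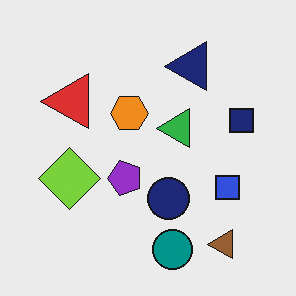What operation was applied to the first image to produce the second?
This is the original image transposed (reflected across the top-left ↔ bottom-right diagonal).

Shapes have swapped their row and column positions — what was in the top-right is now in the bottom-left — a diagonal reflection.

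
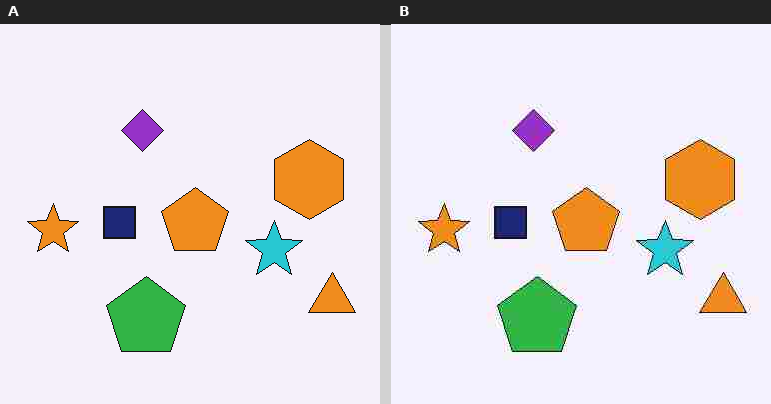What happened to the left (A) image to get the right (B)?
The right (B) image is the left (A) degraded with heavy JPEG compression.

Blocky 8×8 compression artifacts appear around shape edges and the flat background shows ringing — characteristic JPEG degradation.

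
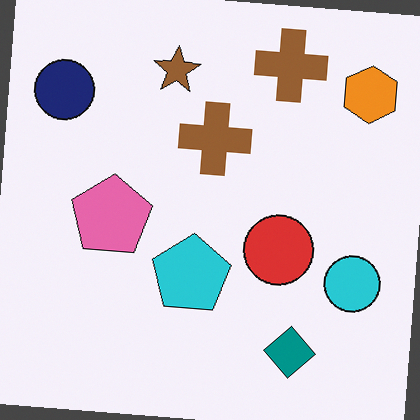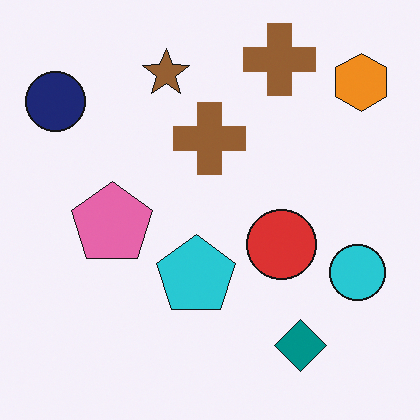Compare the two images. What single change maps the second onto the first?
Rotated clockwise by a slight angle.

Every shape is tilted by the same angle and the image corners show triangular fill wedges — a whole-image rotation by a non-right angle.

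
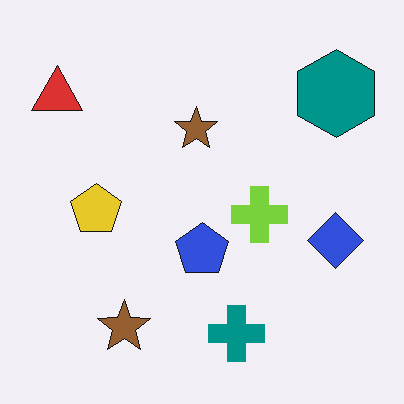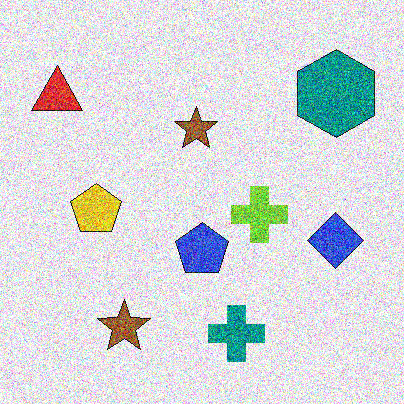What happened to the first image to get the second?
The transformation is: degraded with strong gaussian noise.

Random speckle covers the whole image, including the flat background.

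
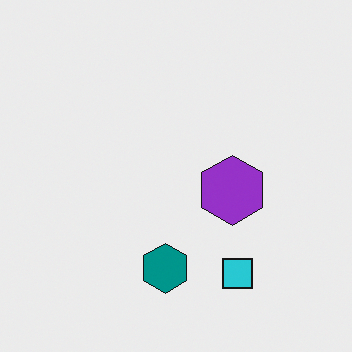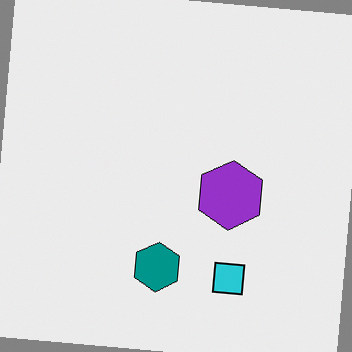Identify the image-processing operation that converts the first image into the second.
It was rotated clockwise by a few degrees.

Every shape is tilted by the same angle and the image corners show triangular fill wedges — a whole-image rotation by a non-right angle.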